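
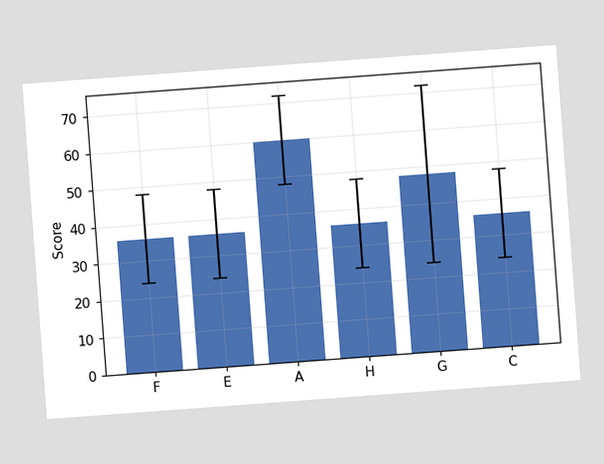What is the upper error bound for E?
The chart is tilted about 4° counter-clockwise. The E bar's upper whisker reaches 48.

48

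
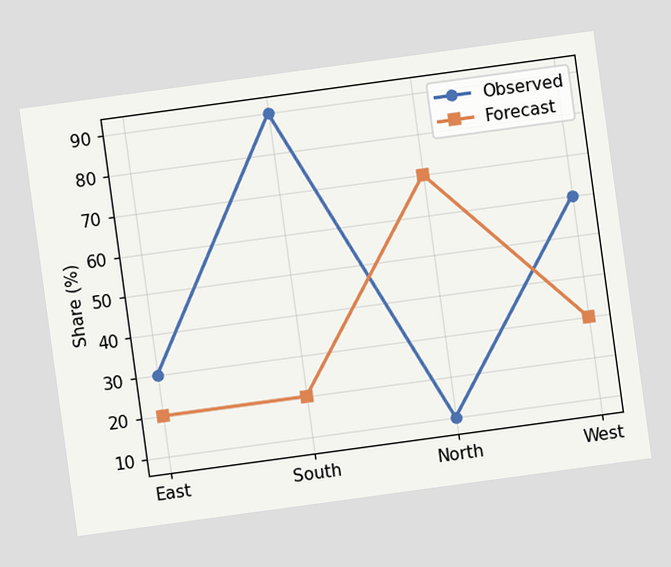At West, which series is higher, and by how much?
The chart is tilted about 8° counter-clockwise. At West, Observed sits above the other line by 30%.

Observed, by 30%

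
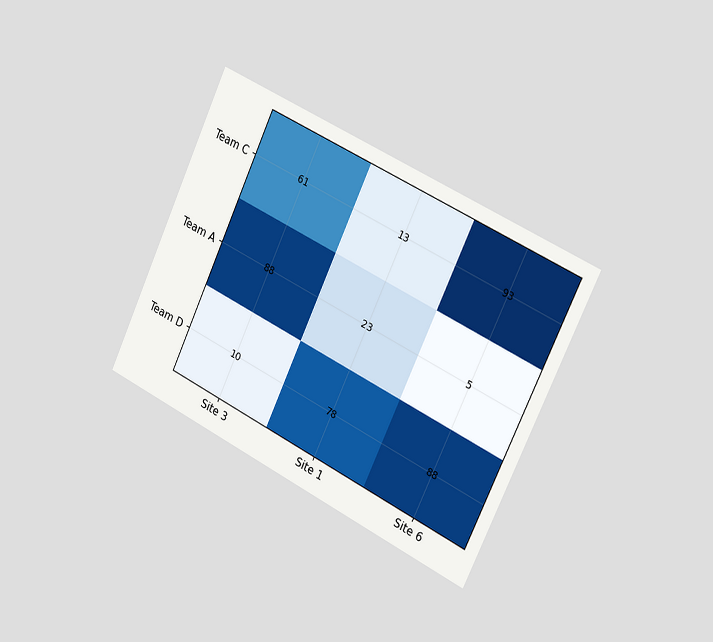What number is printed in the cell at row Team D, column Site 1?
The chart is tilted about 25° clockwise and viewed slightly from the right. The (Team D, Site 1) cell reads 78.

78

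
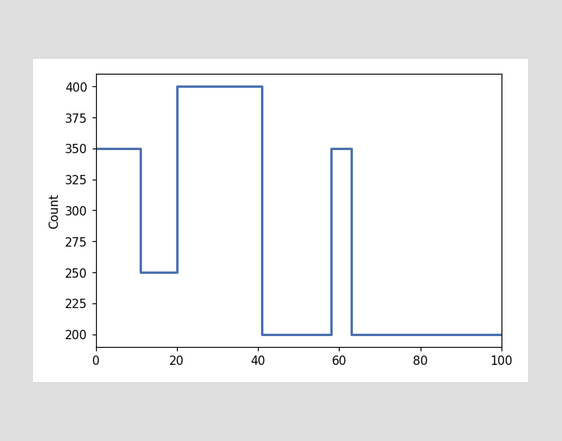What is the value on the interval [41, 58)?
On [41, 58) the step sits at 200.

200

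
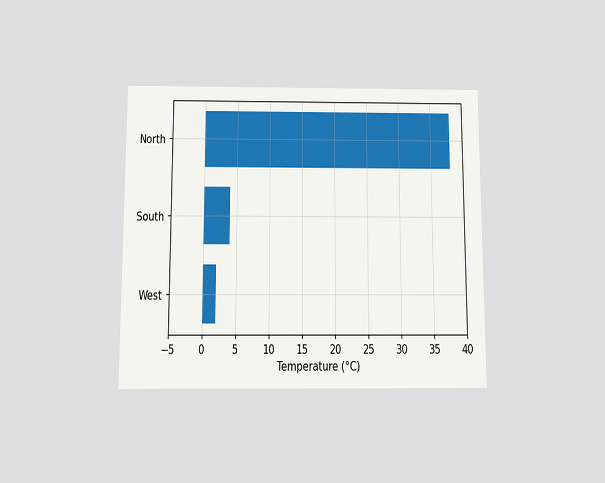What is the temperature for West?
2°C

The chart is viewed slightly from below. Reading along the chart's x-axis, the West bar reaches 2°C.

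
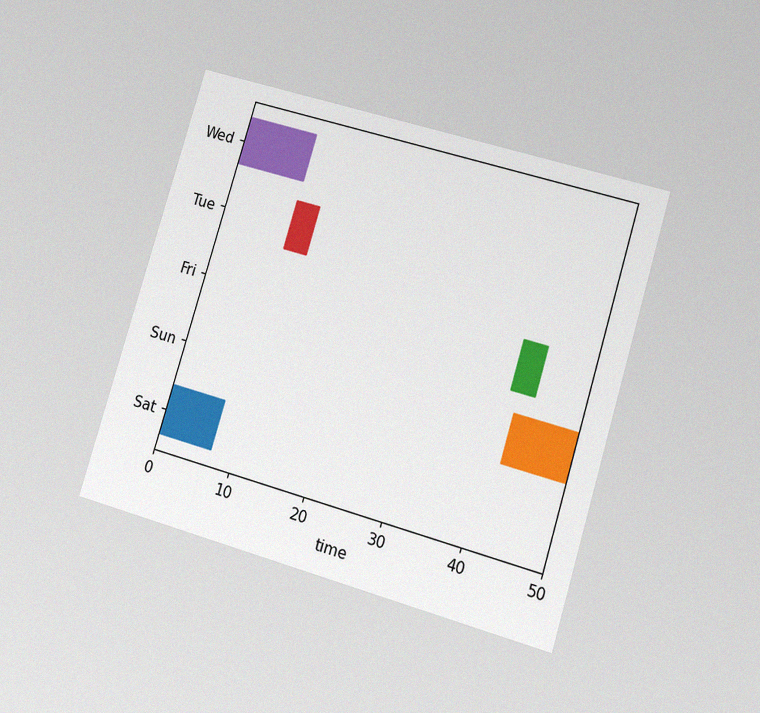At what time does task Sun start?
The chart is tilted about 17° clockwise and viewed at a slight angle, with some photo noise. The Sun bar begins at t=42.

42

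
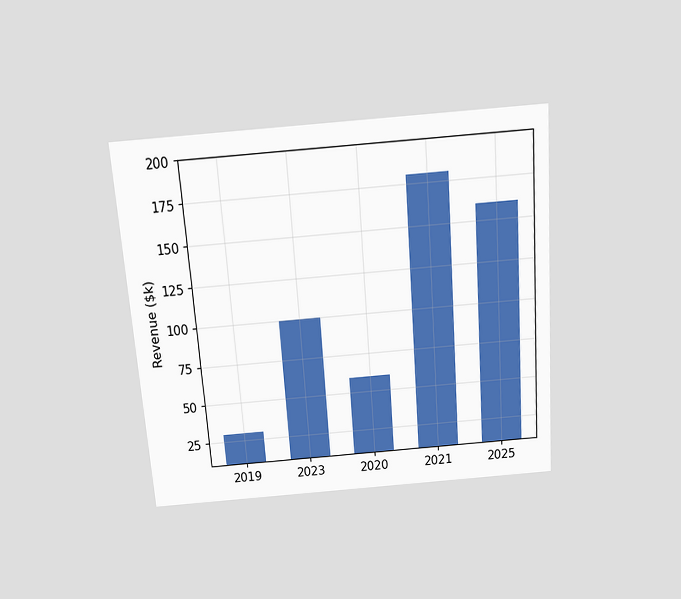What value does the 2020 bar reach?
$60k

The chart is tilted about 4° counter-clockwise and viewed slightly from above. Reading along the chart's y-axis, the 2020 bar reaches $60k.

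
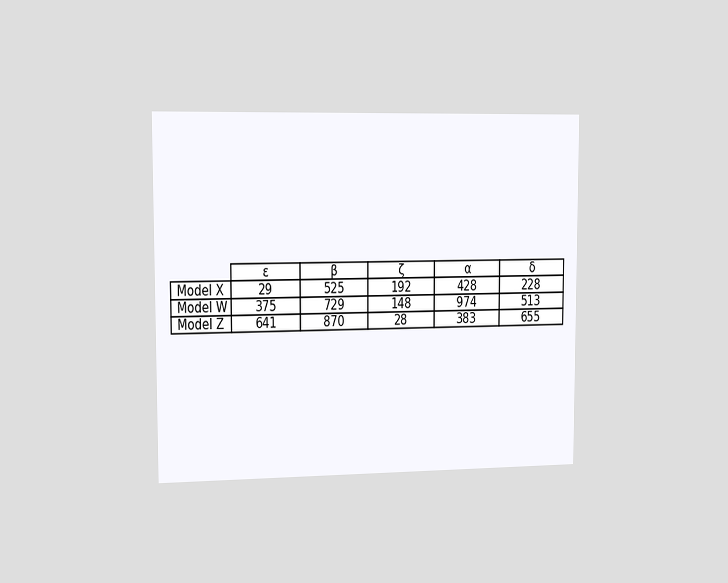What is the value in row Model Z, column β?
The chart is viewed slightly from the left. The (Model Z, β) cell reads 870.

870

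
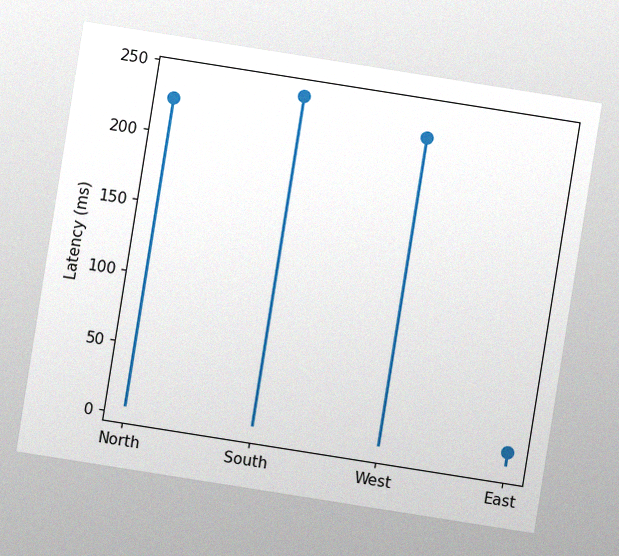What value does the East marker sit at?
15ms

The chart is tilted about 9° clockwise, with some photo noise. The East marker sits at 15ms.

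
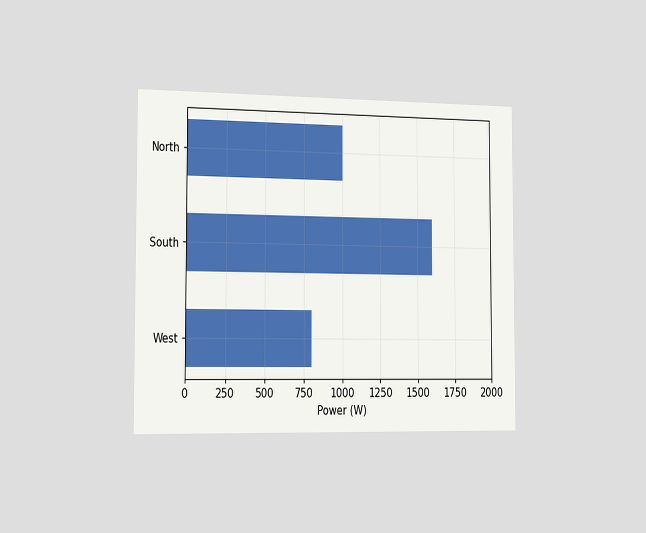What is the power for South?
1600W

The chart is viewed slightly from the left. Reading along the chart's x-axis, the South bar reaches 1600W.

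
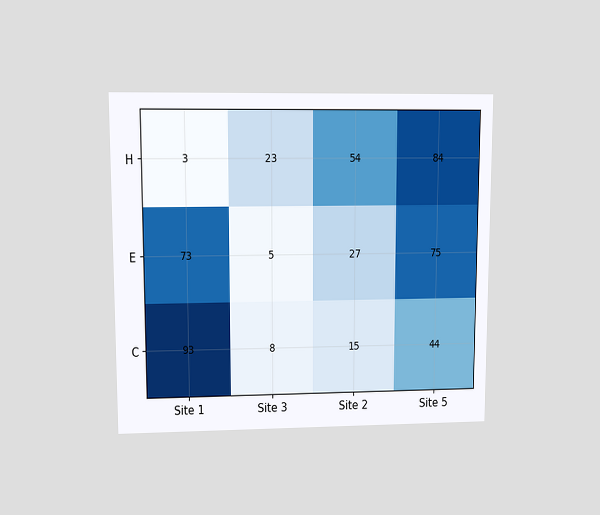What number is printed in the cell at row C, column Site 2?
15

The chart is viewed at a slight angle. The (C, Site 2) cell reads 15.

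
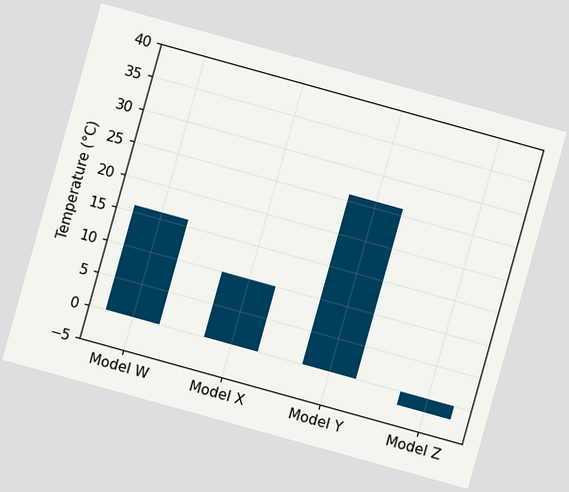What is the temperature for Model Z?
-2°C

The chart is tilted about 16° clockwise. Reading along the chart's y-axis, the Model Z bar reaches -2°C.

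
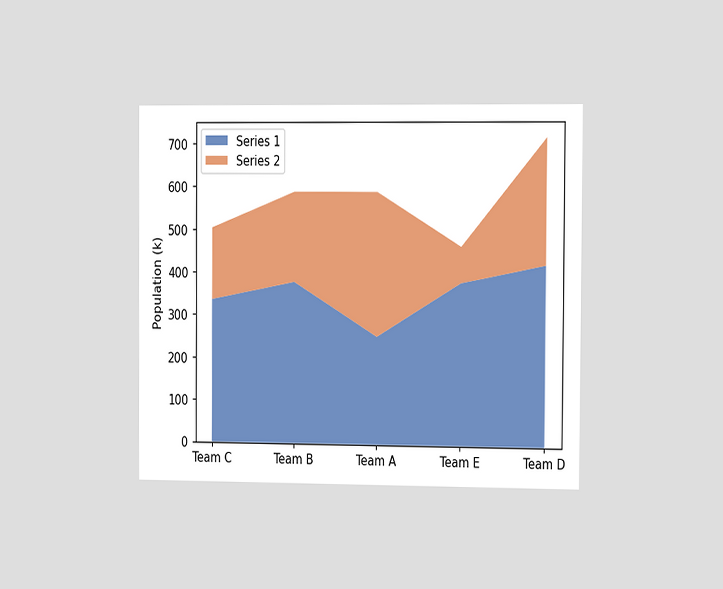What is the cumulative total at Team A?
The chart is viewed slightly from the right. The stacked total at Team A reaches 588k.

588k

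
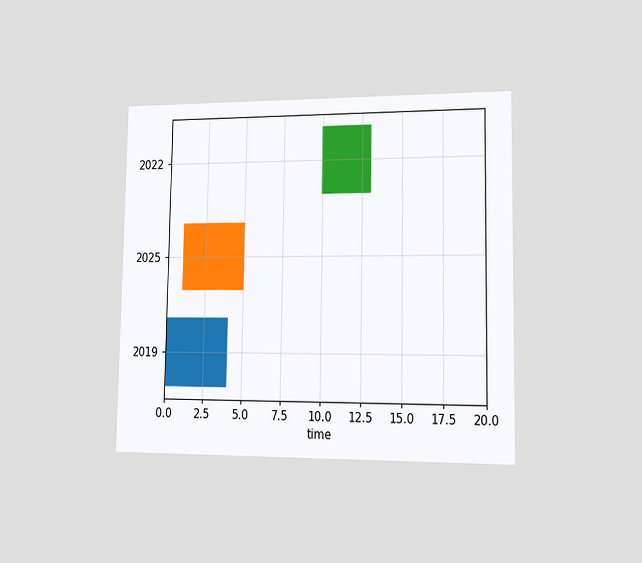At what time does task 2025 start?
1

The chart is viewed slightly from the right. The 2025 bar begins at t=1.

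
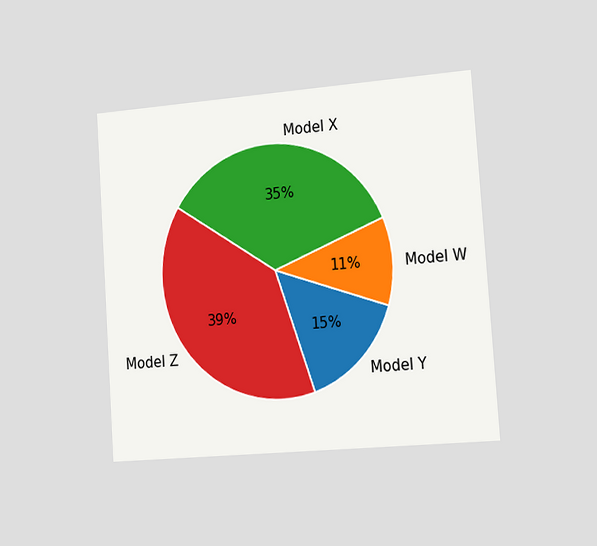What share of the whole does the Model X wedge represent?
The chart is tilted about 4° counter-clockwise and viewed slightly from the right. The Model X slice takes up 35% of the pie.

35%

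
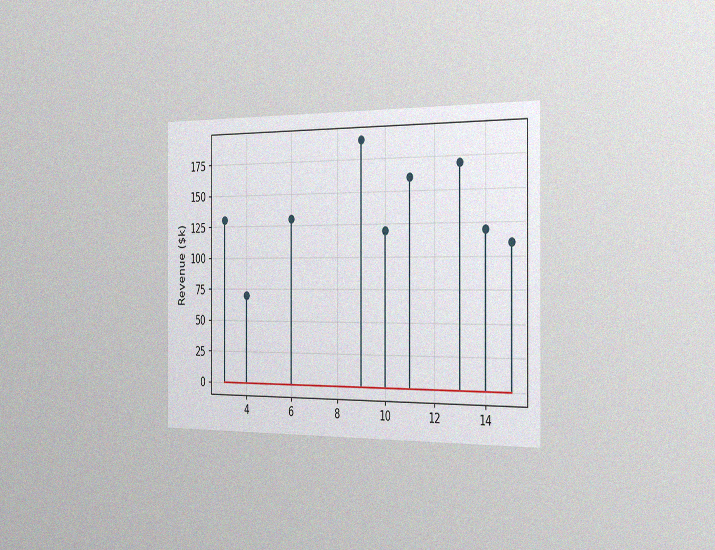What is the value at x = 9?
$190k

The chart is viewed slightly from the right, with some photo noise. The stem at x=9 reaches $190k.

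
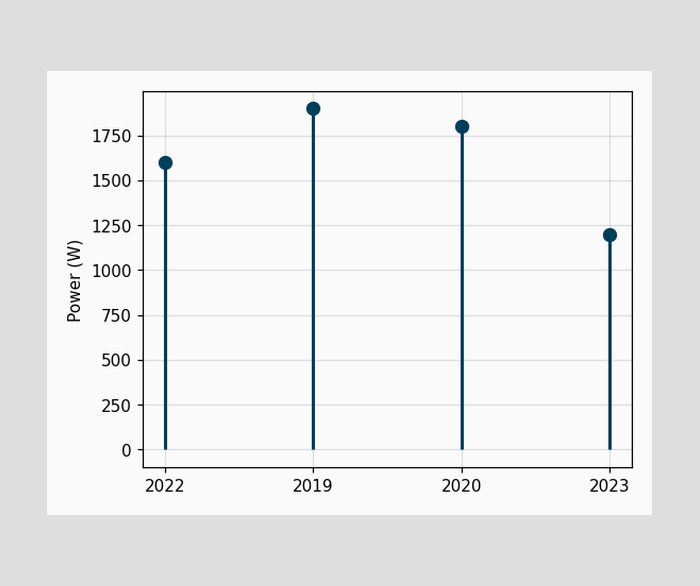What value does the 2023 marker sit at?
The 2023 marker sits at 1200W.

1200W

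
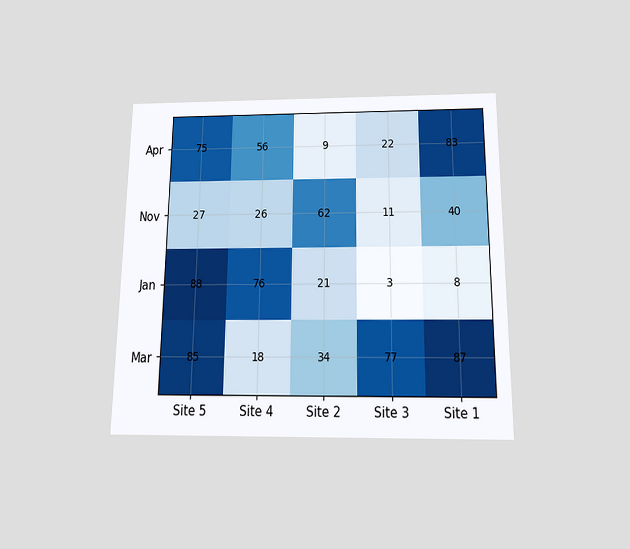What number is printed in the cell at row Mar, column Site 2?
34

The chart is viewed slightly from below. The (Mar, Site 2) cell reads 34.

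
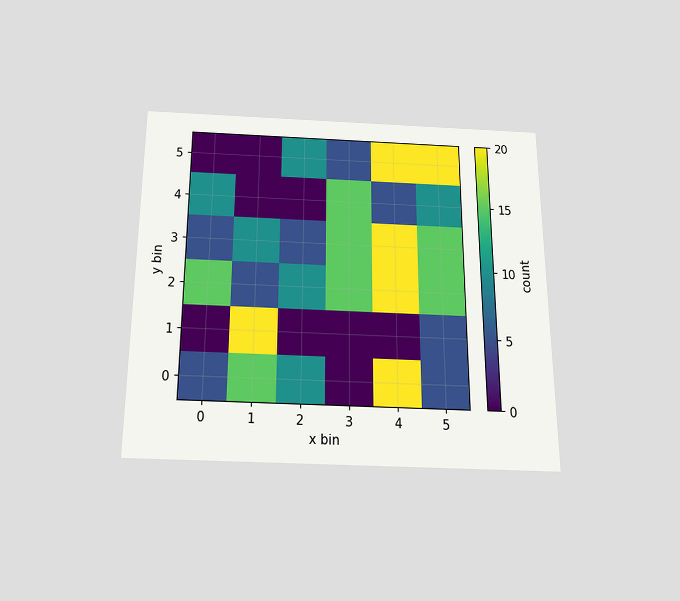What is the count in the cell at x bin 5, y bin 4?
The chart is viewed slightly from below. Matching the cell (5, 4) against the colorbar gives 10.

10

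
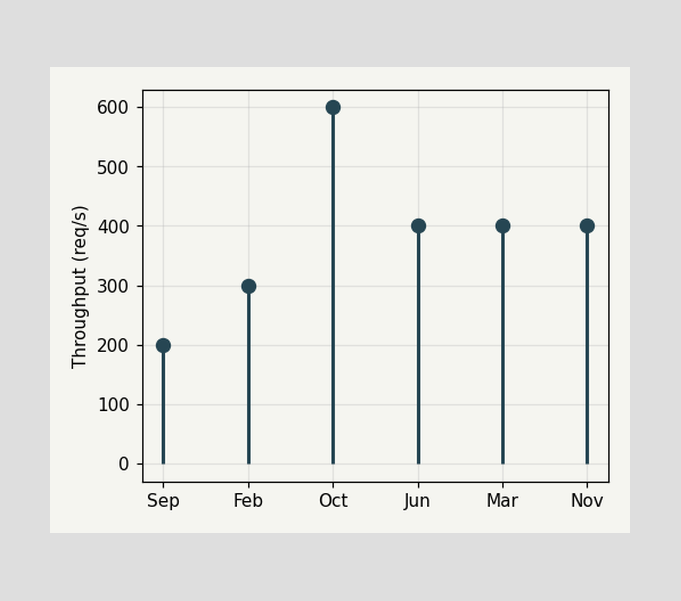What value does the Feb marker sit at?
The Feb marker sits at 300req/s.

300req/s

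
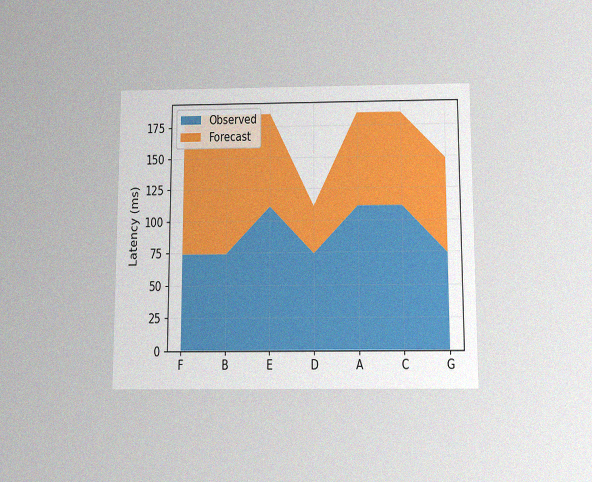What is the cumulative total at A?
185ms

The chart is viewed slightly from below, with some photo noise. The stacked total at A reaches 185ms.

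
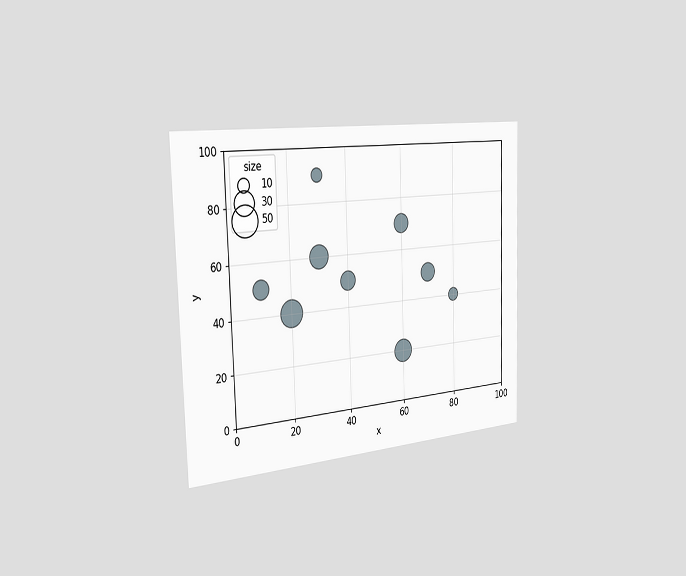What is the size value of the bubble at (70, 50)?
20

The chart is viewed slightly from the left. Matching the bubble at (70, 50) against the size legend gives 20.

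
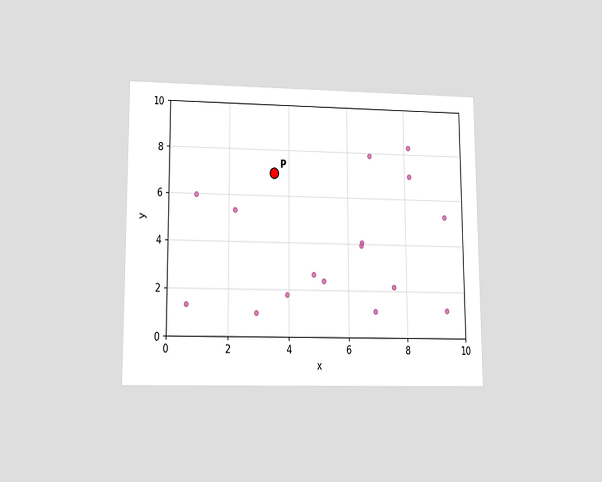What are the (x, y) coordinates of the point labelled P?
(3.5, 7)

The chart is viewed at a slight angle. Following the gridlines from P to each axis, P sits at (3.5, 7).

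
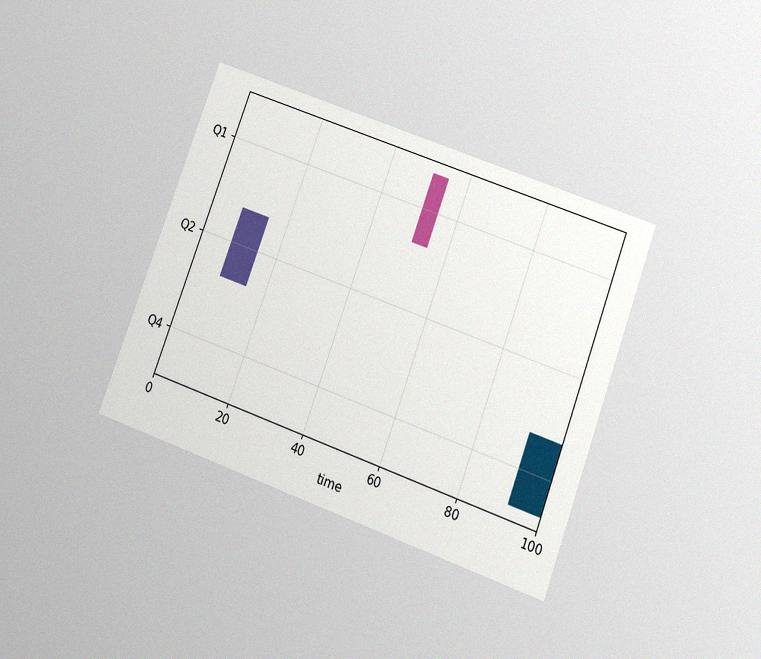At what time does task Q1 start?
The chart is tilted about 20° clockwise and viewed slightly from below, with some photo noise. The Q1 bar begins at t=51.

51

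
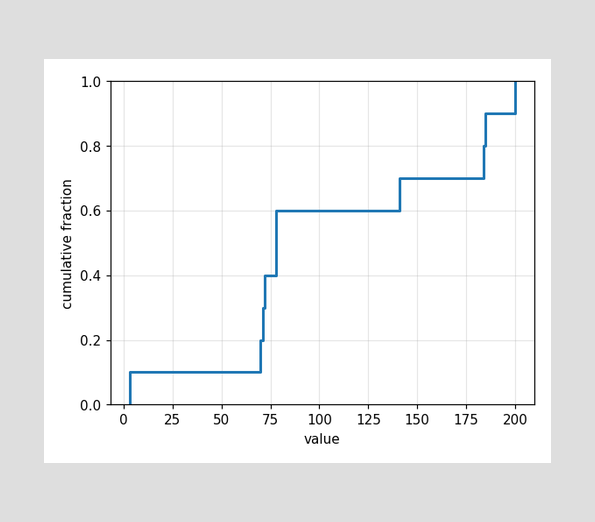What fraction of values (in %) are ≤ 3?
At x=3 the ECDF step is at 10%.

10%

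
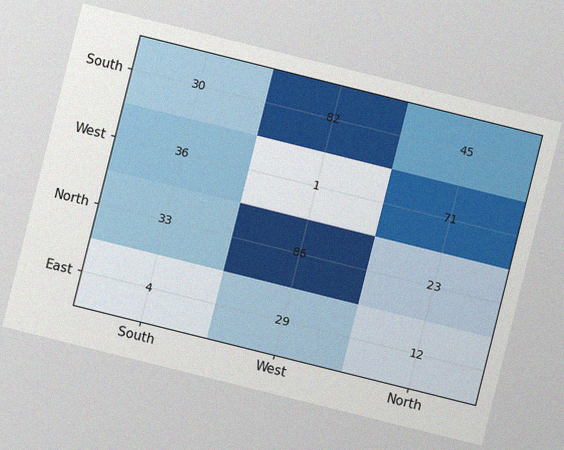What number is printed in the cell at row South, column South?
The chart is tilted about 14° clockwise, with some photo noise. The (South, South) cell reads 30.

30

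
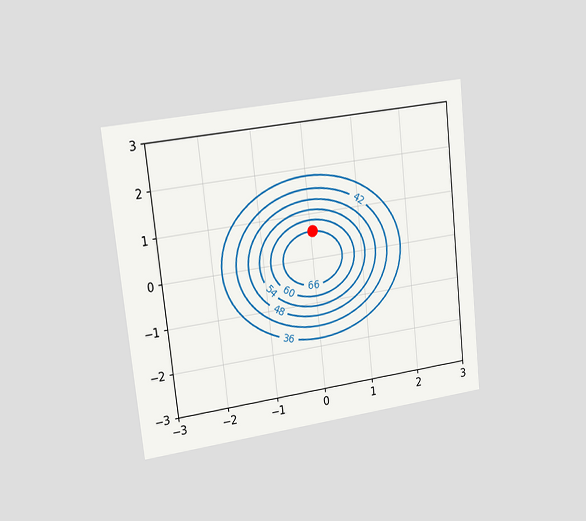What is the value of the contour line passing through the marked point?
66

The chart is tilted about 6° counter-clockwise and viewed slightly from the left. The marked point sits on the contour labelled 66.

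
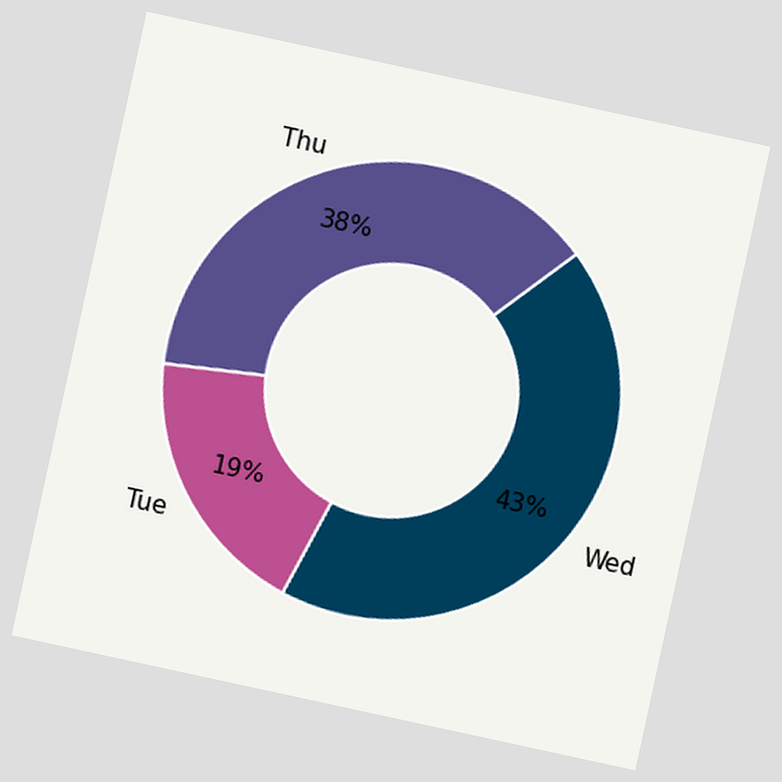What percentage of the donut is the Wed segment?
43%

The chart is tilted about 12° clockwise. The Wed segment takes up 43% of the ring.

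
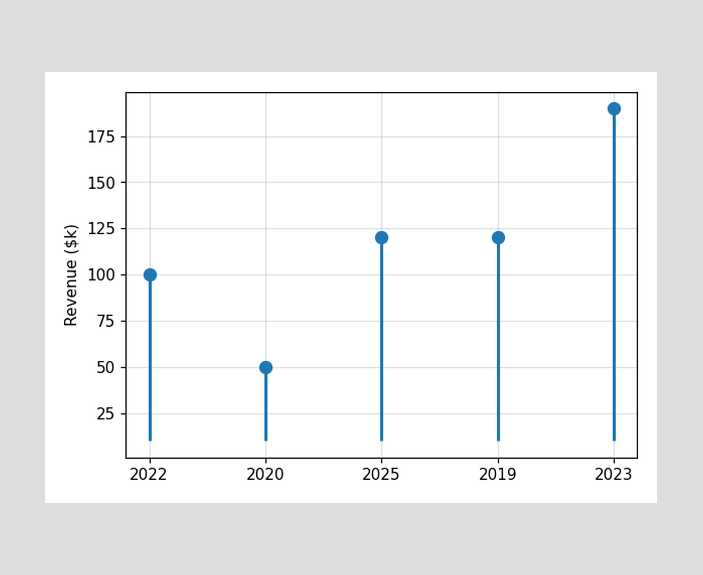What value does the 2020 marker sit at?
The 2020 marker sits at $50k.

$50k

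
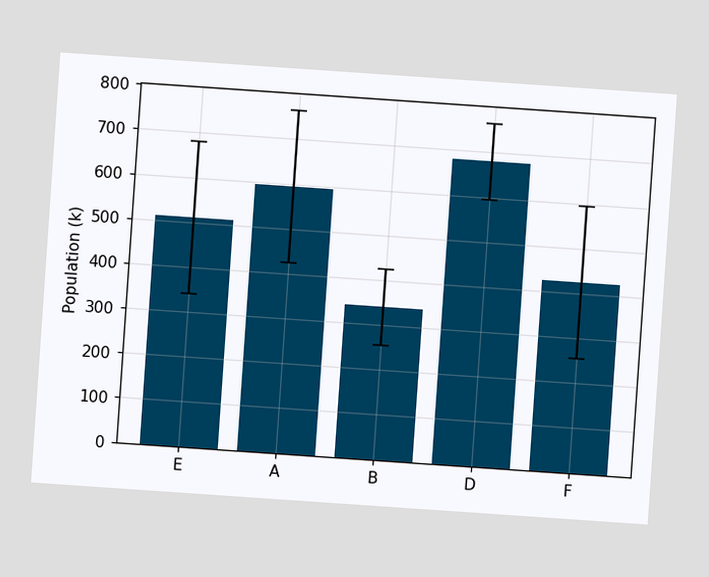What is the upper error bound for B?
425k

The chart is tilted about 4° clockwise. The B bar's upper whisker reaches 425k.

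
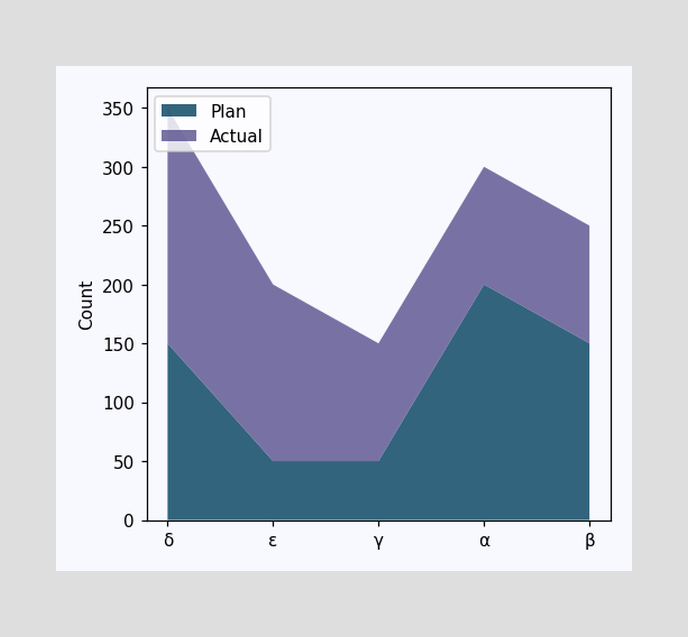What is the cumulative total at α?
The stacked total at α reaches 300.

300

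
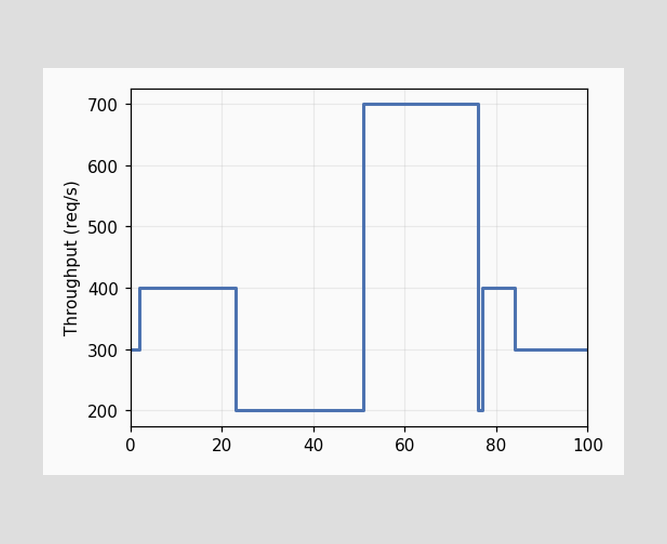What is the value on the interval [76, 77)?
On [76, 77) the step sits at 200req/s.

200req/s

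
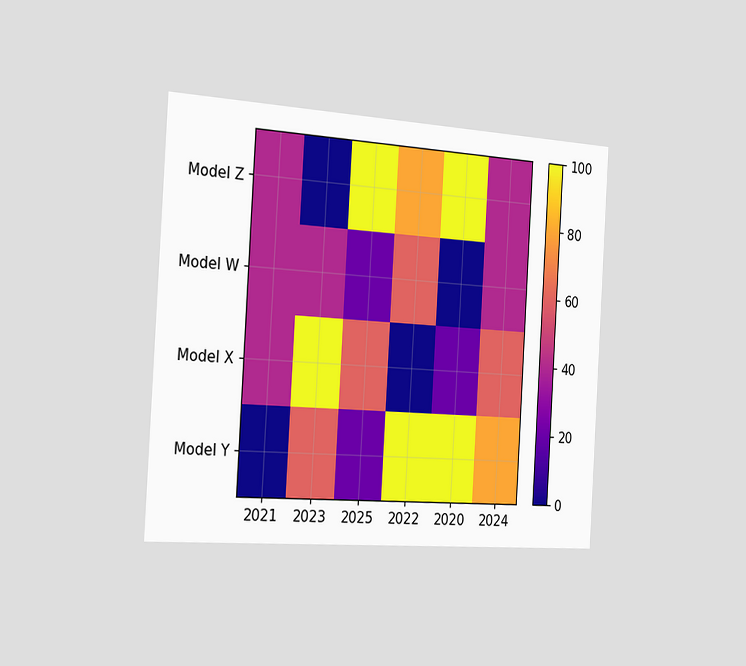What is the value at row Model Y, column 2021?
0

The chart is tilted about 3° clockwise and viewed slightly from the left. Matching cell (Model Y, 2021) against the colorbar gives 0.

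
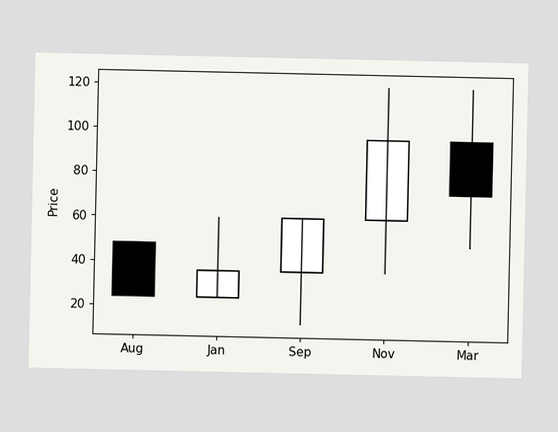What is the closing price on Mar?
72

The Mar candle closes at 72.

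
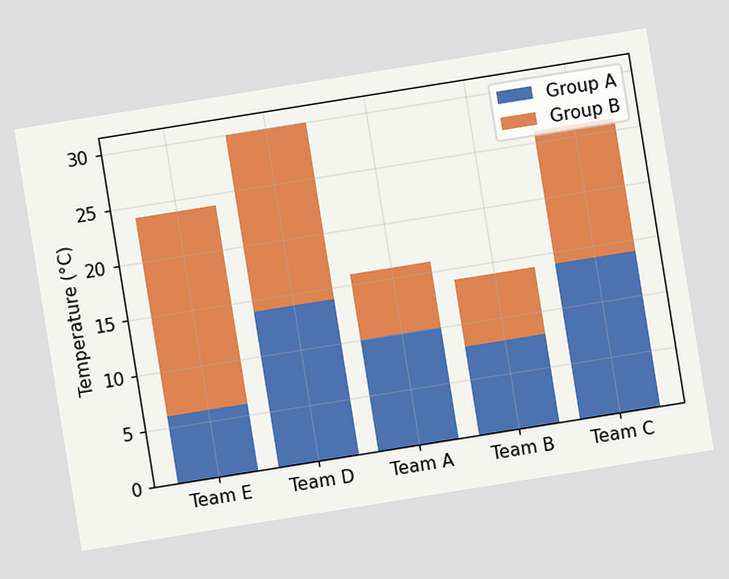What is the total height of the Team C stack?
26°C

The chart is tilted about 9° counter-clockwise. The Team C stack's top reaches 26°C on the y-axis.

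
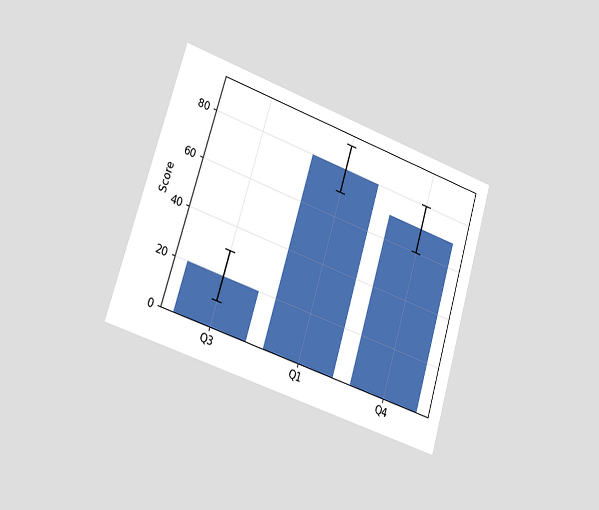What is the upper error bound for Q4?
80

The chart is tilted about 17° clockwise and viewed slightly from the left. The Q4 bar's upper whisker reaches 80.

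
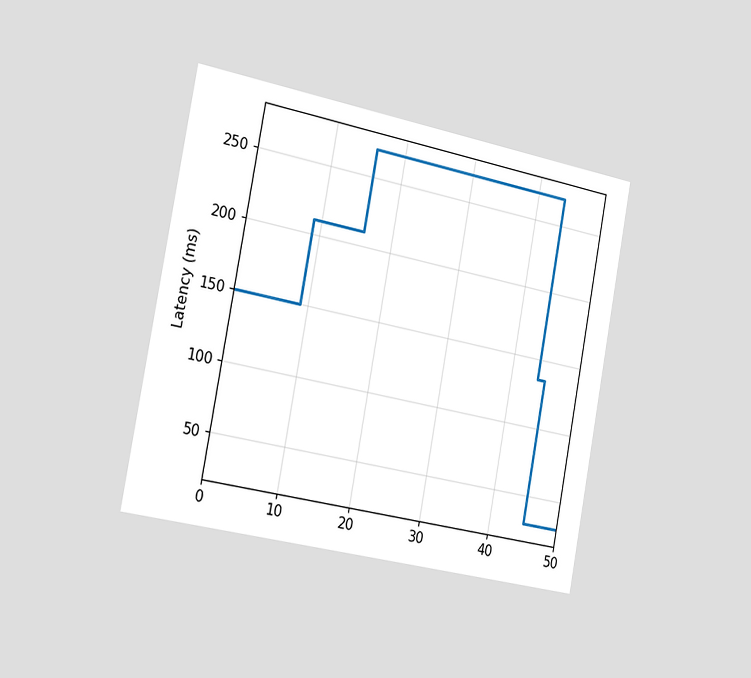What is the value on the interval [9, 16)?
210ms

The chart is tilted about 11° clockwise and viewed slightly from the left. On [9, 16) the step sits at 210ms.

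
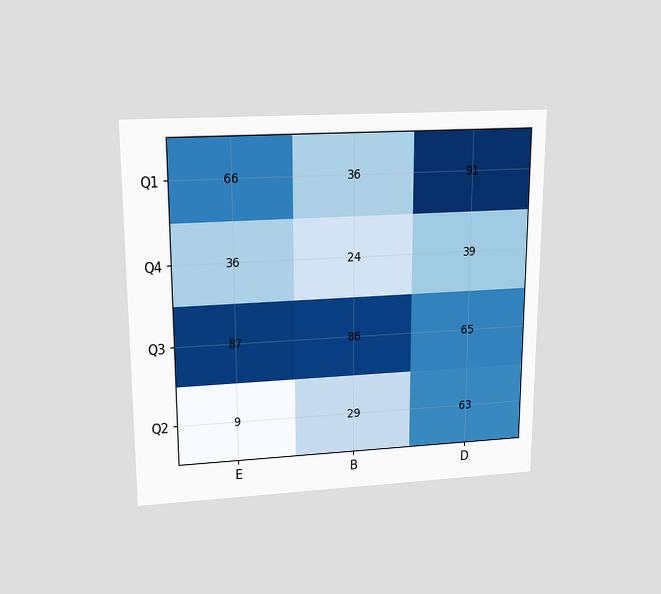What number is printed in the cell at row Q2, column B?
The chart is viewed slightly from above. The (Q2, B) cell reads 29.

29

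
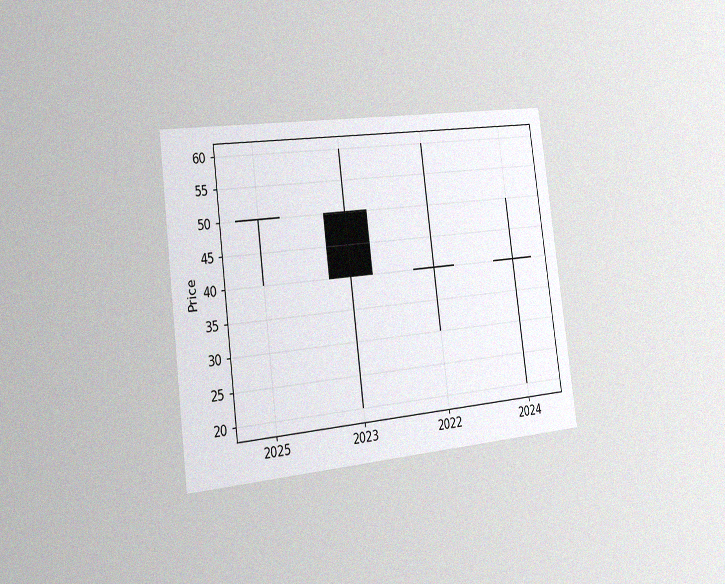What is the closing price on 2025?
50

The chart is tilted about 7° counter-clockwise and viewed slightly from the left, with some photo noise. The 2025 candle closes at 50.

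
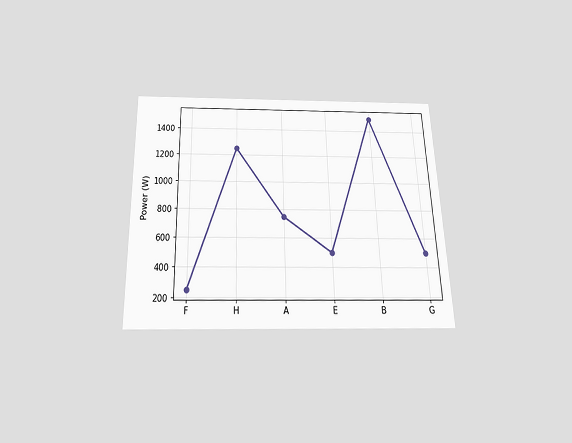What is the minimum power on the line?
250W

The chart is viewed slightly from below. The lowest point is at F, and reading across to the y-axis gives 250W.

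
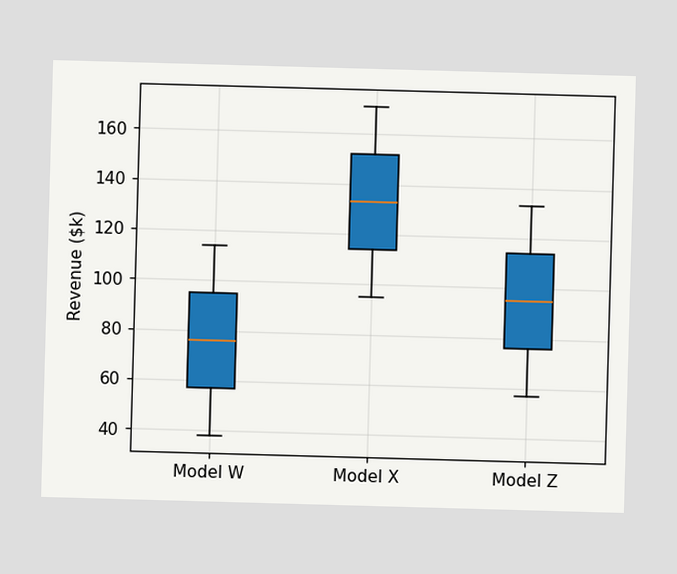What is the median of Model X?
The median line in the Model X box sits at $133k.

$133k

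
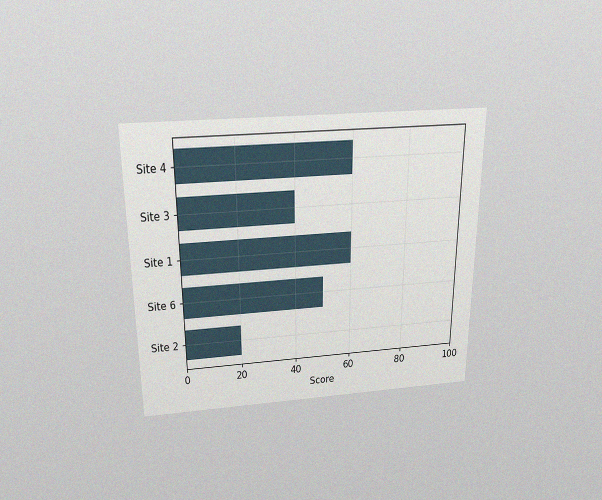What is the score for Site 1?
60

The chart is viewed slightly from above, with some photo noise. Reading along the chart's x-axis, the Site 1 bar reaches 60.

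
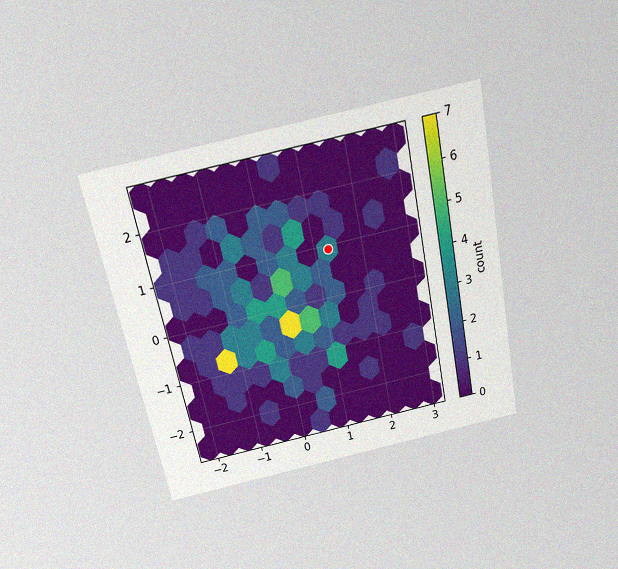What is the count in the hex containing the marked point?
The chart is tilted about 11° counter-clockwise and viewed slightly from above, with some photo noise. The marked hex reads 3 on the colorbar.

3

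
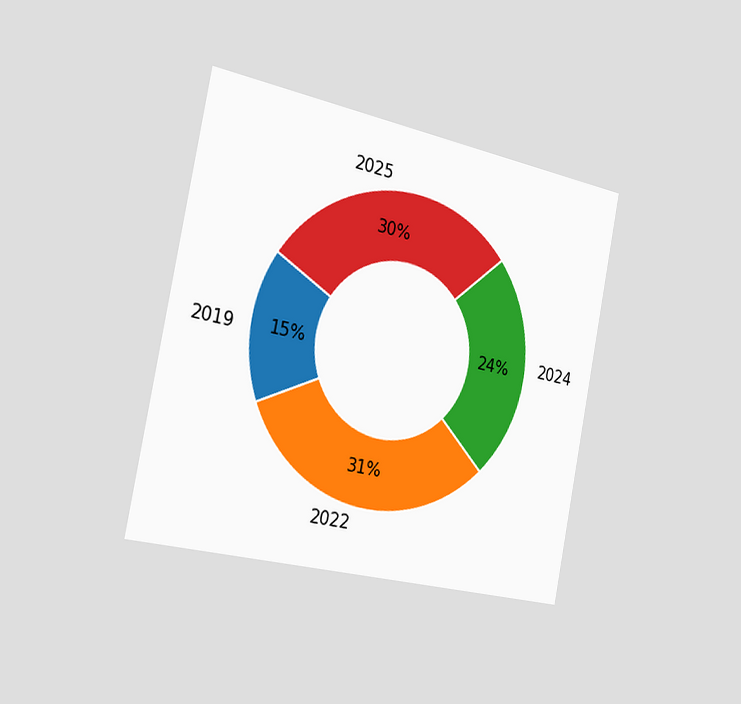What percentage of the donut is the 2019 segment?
15%

The chart is tilted about 11° clockwise and viewed slightly from the left. The 2019 segment takes up 15% of the ring.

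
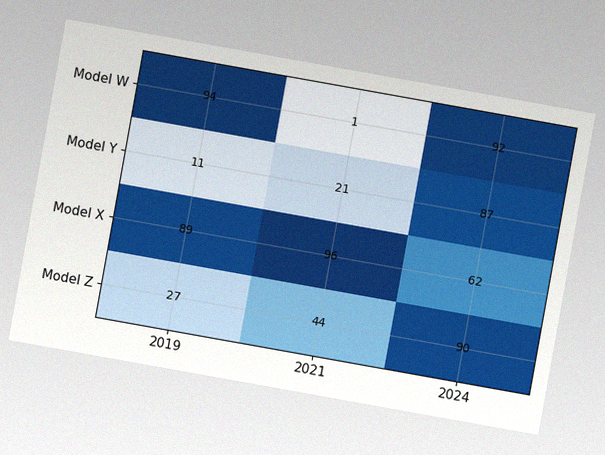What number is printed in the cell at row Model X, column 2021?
96

The chart is tilted about 10° clockwise, with some photo noise. The (Model X, 2021) cell reads 96.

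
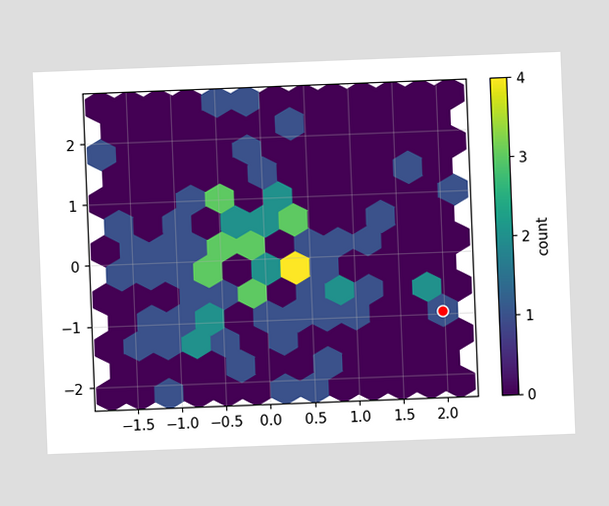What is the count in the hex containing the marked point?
1

The chart is tilted about 2° counter-clockwise. The marked hex reads 1 on the colorbar.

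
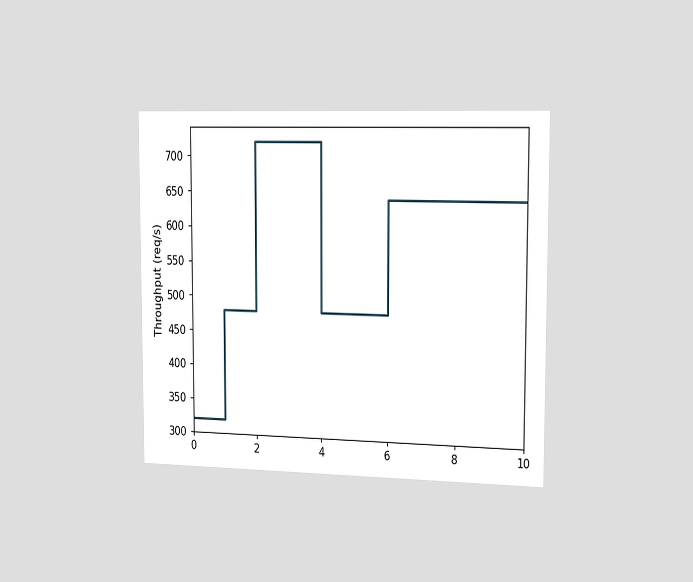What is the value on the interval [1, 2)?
480req/s

The chart is viewed slightly from the right. On [1, 2) the step sits at 480req/s.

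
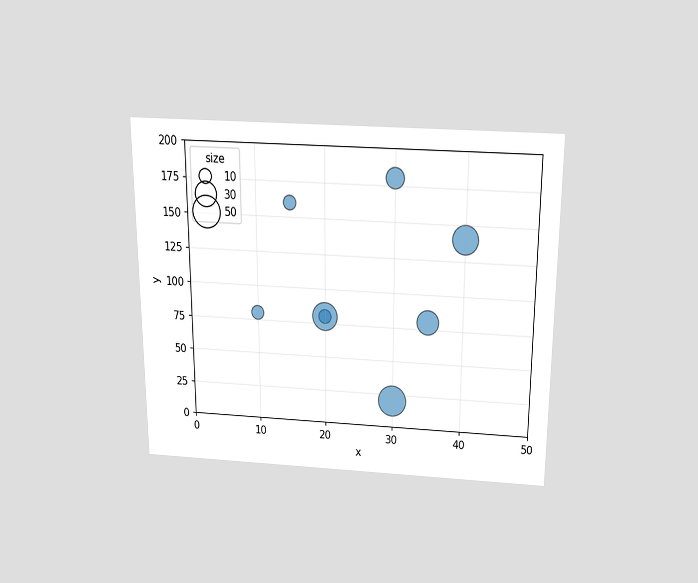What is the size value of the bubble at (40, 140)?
The chart is viewed slightly from above. Matching the bubble at (40, 140) against the size legend gives 40.

40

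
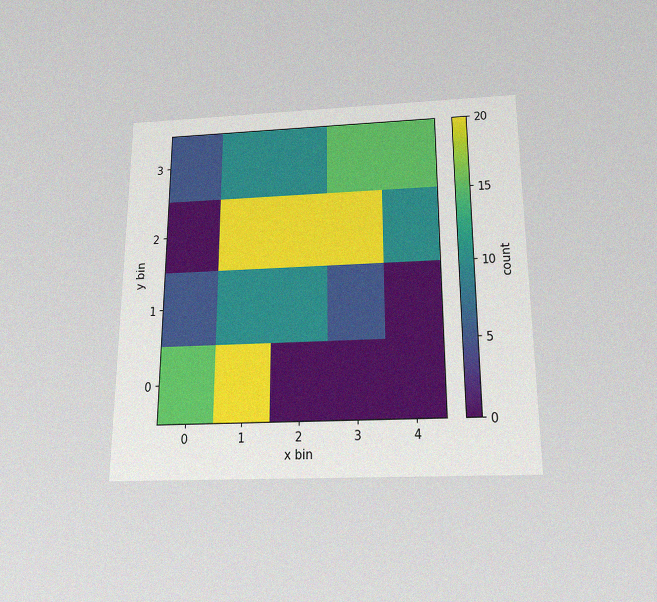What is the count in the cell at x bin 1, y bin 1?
10

The chart is viewed slightly from below, with some photo noise. Matching the cell (1, 1) against the colorbar gives 10.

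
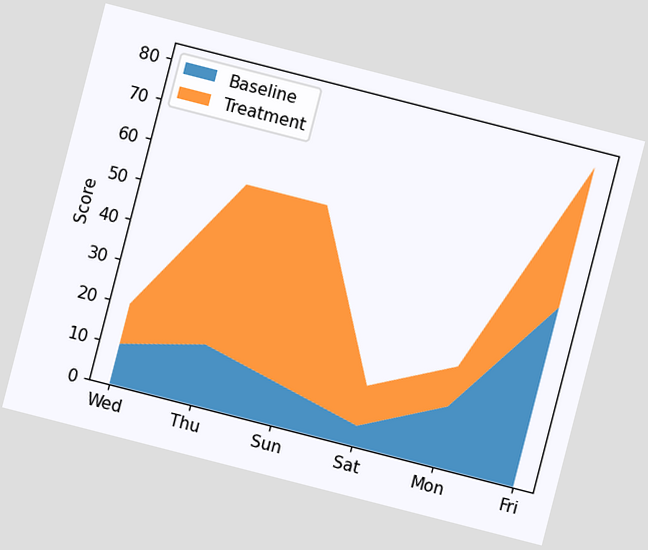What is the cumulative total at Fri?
The chart is tilted about 14° clockwise. The stacked total at Fri reaches 80.

80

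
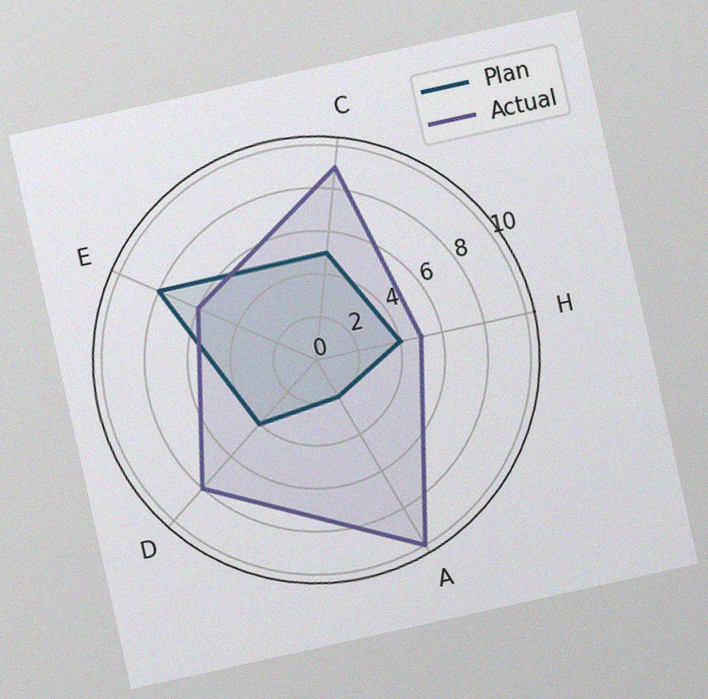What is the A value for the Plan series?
The chart is tilted about 12° counter-clockwise, with some photo noise. On the A axis, Plan reaches 2.

2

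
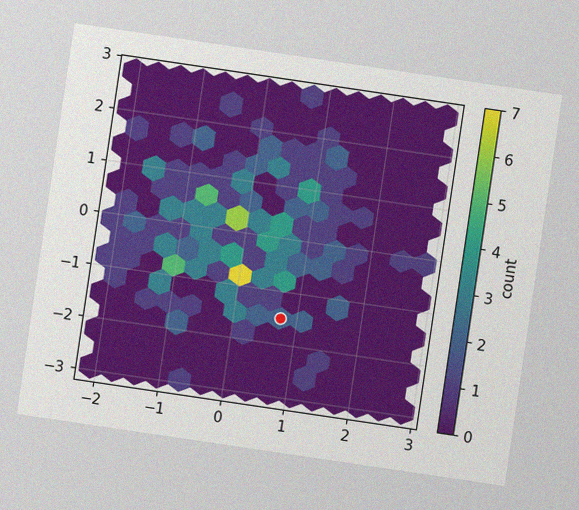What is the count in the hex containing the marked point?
2

The chart is tilted about 8° clockwise, with some photo noise. The marked hex reads 2 on the colorbar.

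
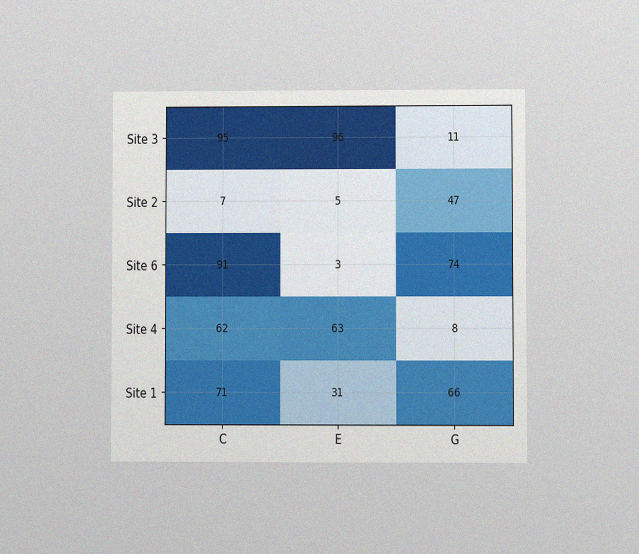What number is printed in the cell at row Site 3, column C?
95

The chart is viewed at a slight angle, with some photo noise. The (Site 3, C) cell reads 95.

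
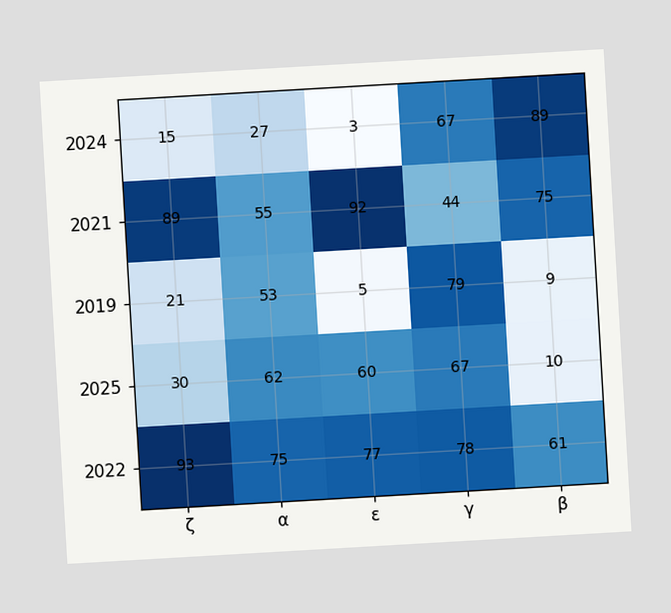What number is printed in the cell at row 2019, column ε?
5

The chart is tilted about 3° counter-clockwise. The (2019, ε) cell reads 5.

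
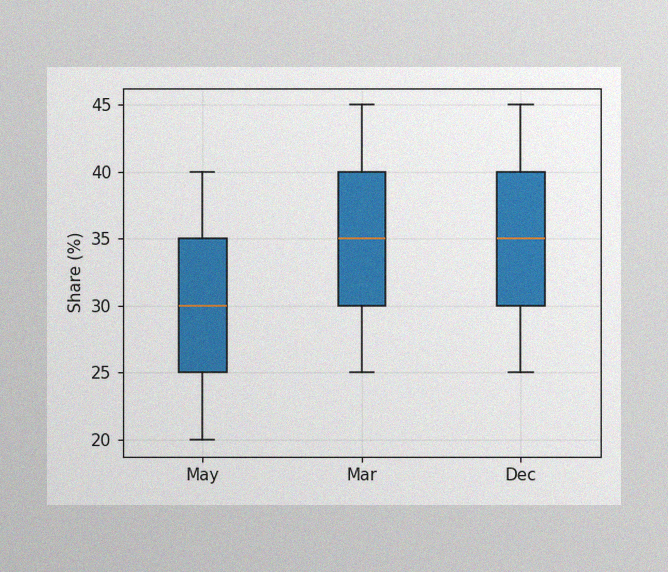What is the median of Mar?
35%

The image has some photo noise and uneven lighting. The median line in the Mar box sits at 35%.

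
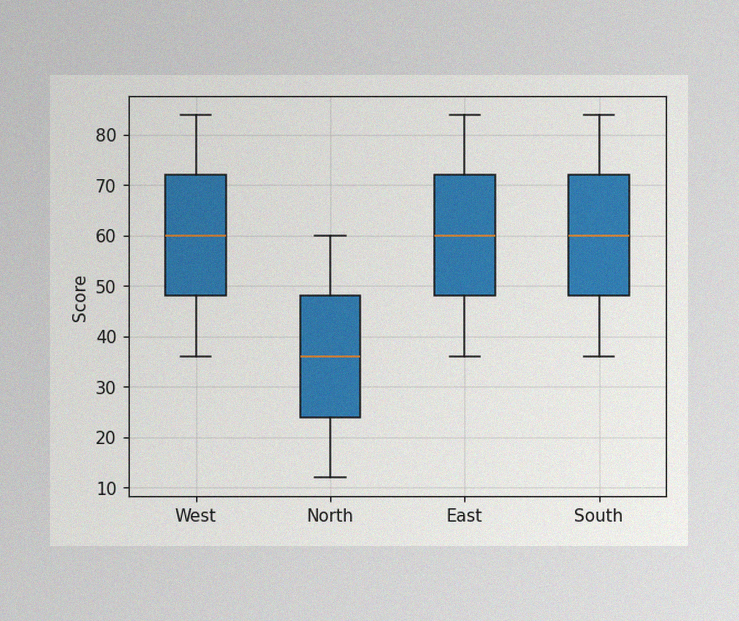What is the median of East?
The image has some photo noise and uneven lighting. The median line in the East box sits at 60.

60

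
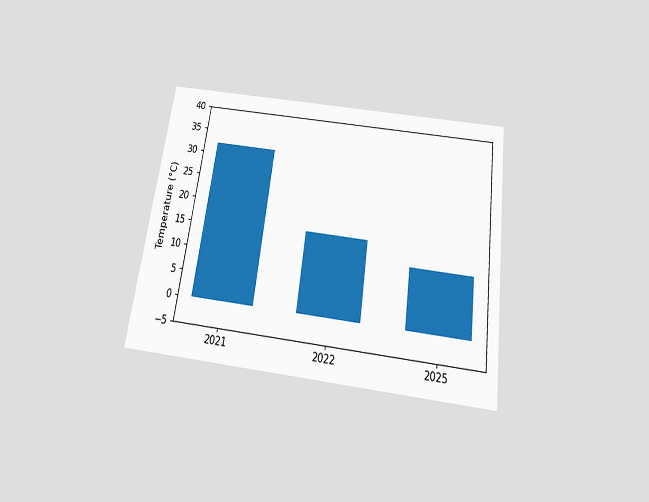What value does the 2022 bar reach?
16°C

The chart is tilted about 8° clockwise and viewed slightly from below. Reading along the chart's y-axis, the 2022 bar reaches 16°C.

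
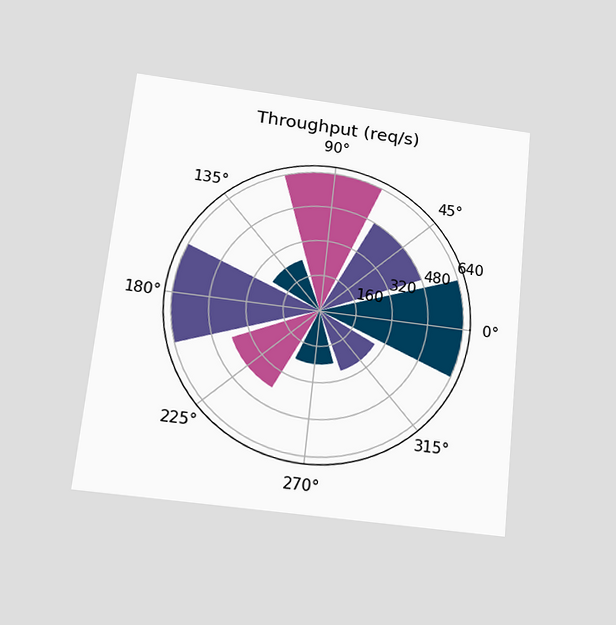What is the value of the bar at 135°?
240req/s

The chart is tilted about 6° clockwise and viewed slightly from below. The bar at 135° reaches 240req/s on the radial axis.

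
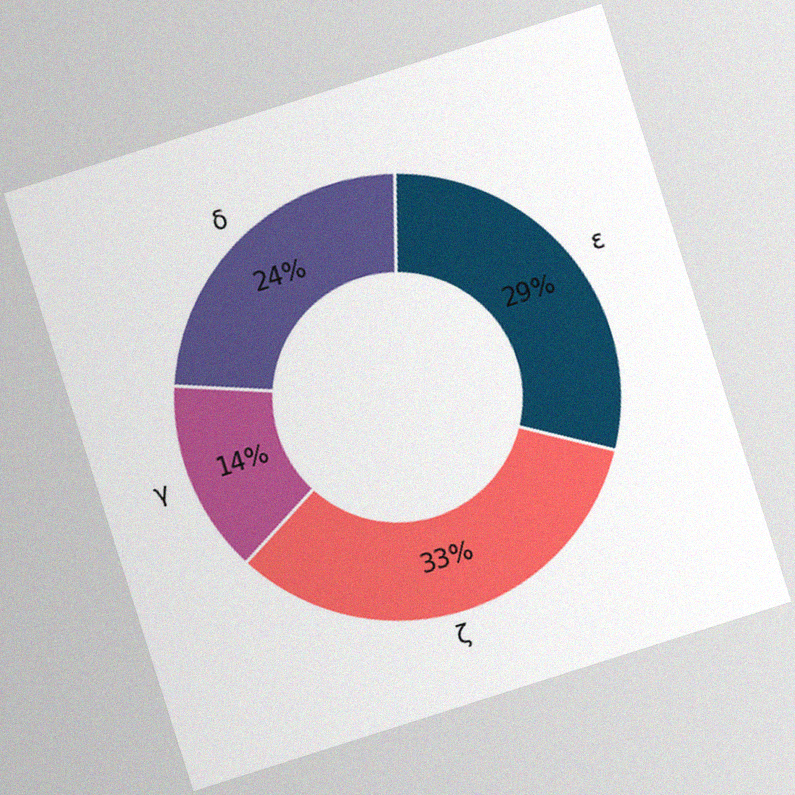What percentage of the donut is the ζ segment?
The chart is tilted about 18° counter-clockwise, with some photo noise. The ζ segment takes up 33% of the ring.

33%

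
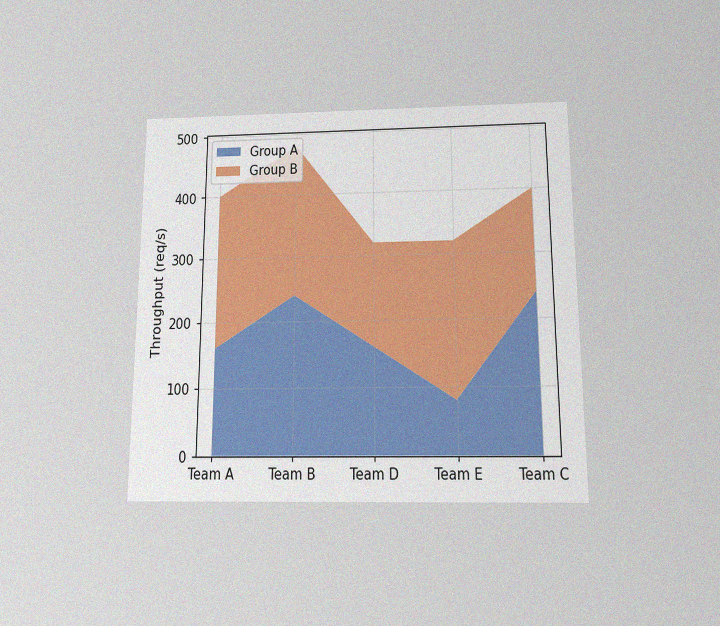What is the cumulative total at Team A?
The chart is viewed slightly from below, with some photo noise. The stacked total at Team A reaches 400req/s.

400req/s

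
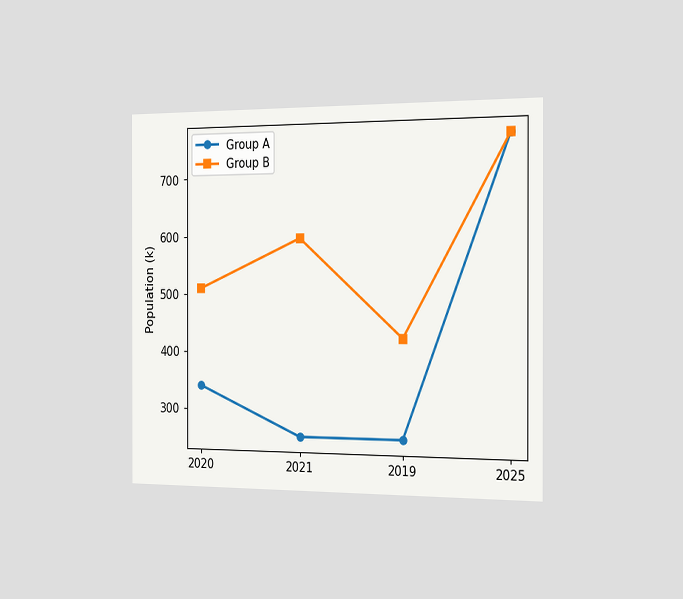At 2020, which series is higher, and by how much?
Group B, by 170k

The chart is viewed slightly from the right. At 2020, Group B sits above the other line by 170k.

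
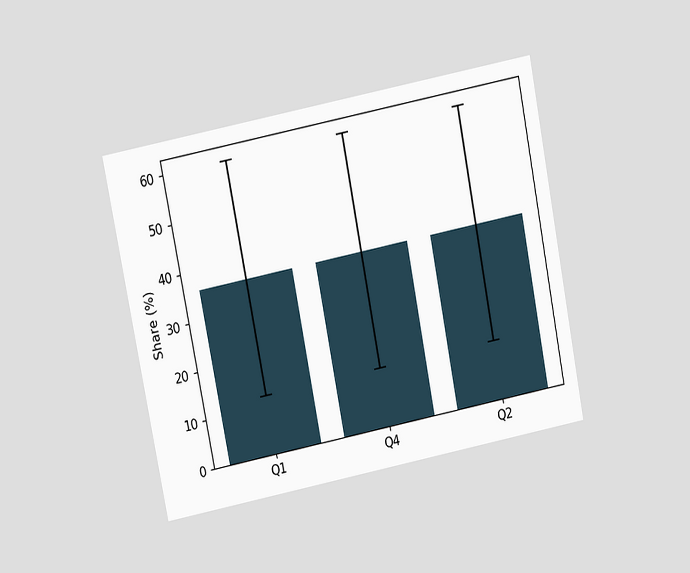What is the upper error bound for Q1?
60%

The chart is tilted about 11° counter-clockwise and viewed slightly from above. The Q1 bar's upper whisker reaches 60%.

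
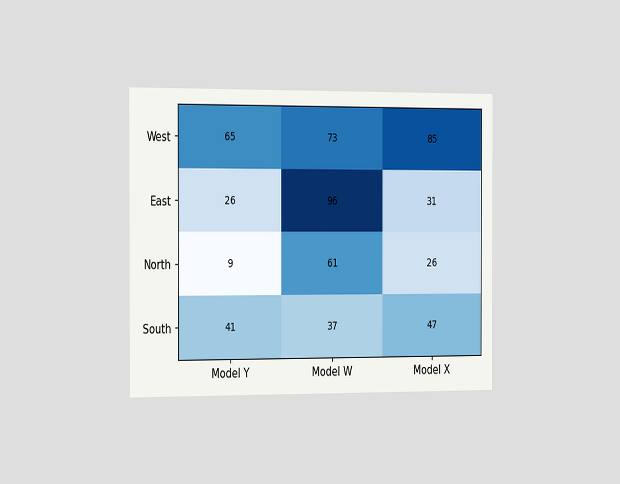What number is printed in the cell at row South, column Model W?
37

The chart is viewed slightly from the left. The (South, Model W) cell reads 37.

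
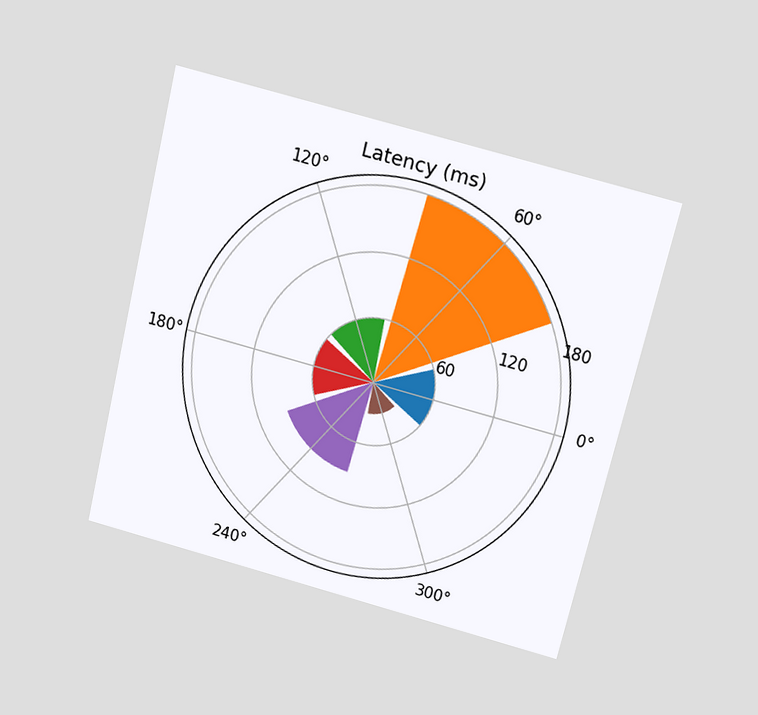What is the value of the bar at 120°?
60ms

The chart is tilted about 14° clockwise and viewed slightly from above. The bar at 120° reaches 60ms on the radial axis.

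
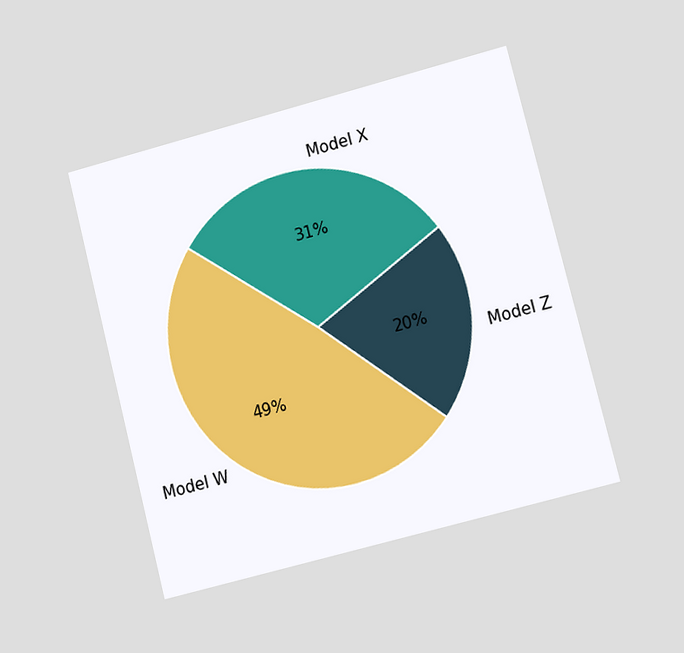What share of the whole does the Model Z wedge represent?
The chart is tilted about 14° counter-clockwise and viewed at a slight angle. The Model Z slice takes up 20% of the pie.

20%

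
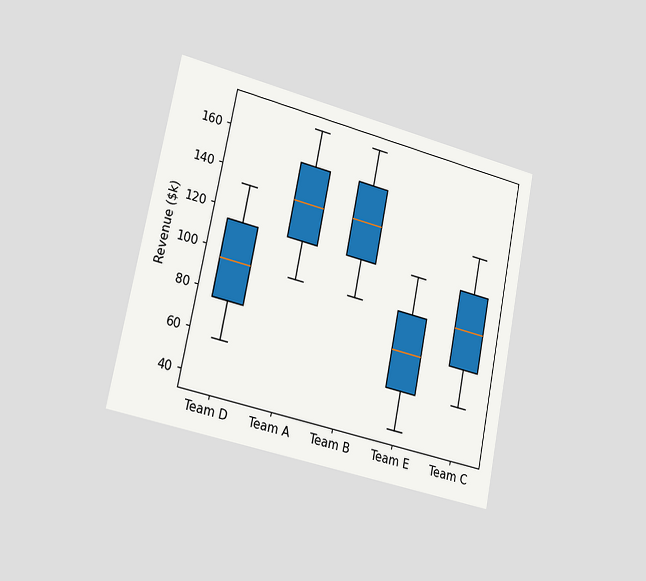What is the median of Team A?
$133k

The chart is tilted about 11° clockwise and viewed slightly from the left. The median line in the Team A box sits at $133k.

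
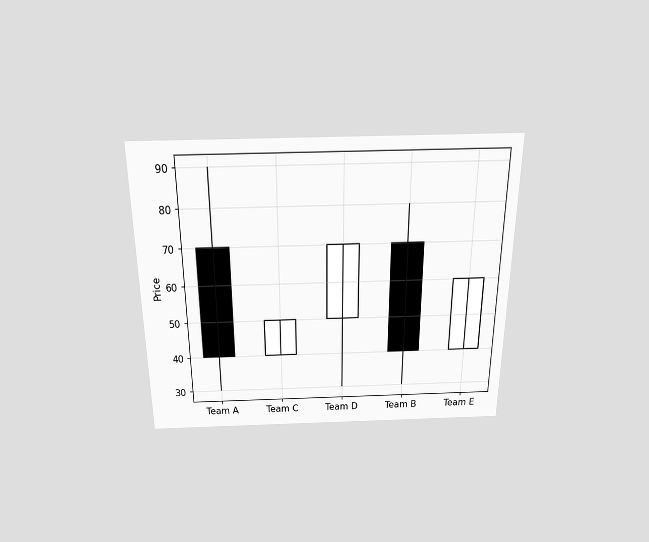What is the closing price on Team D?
The chart is viewed slightly from above. The Team D candle closes at 70.

70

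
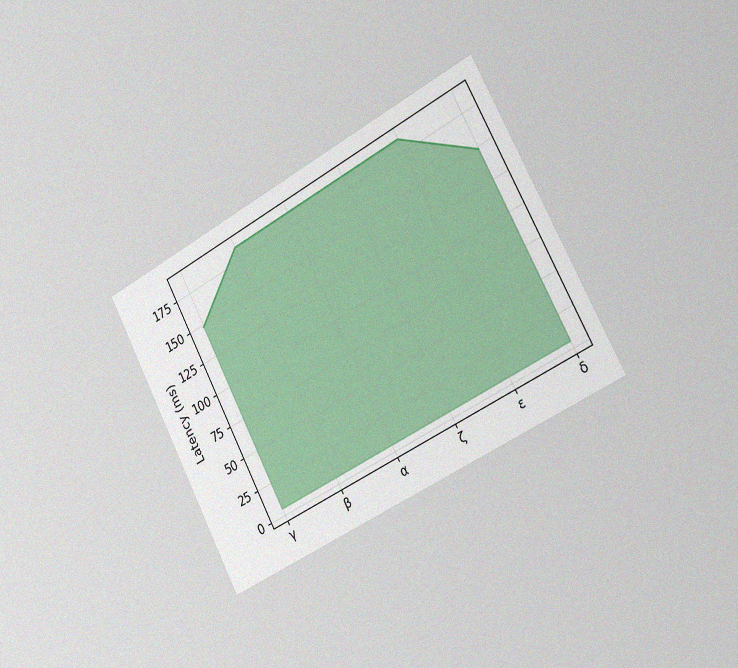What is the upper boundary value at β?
185ms

The chart is tilted about 28° counter-clockwise and viewed slightly from the right, with some photo noise. At β the upper boundary is at 185ms.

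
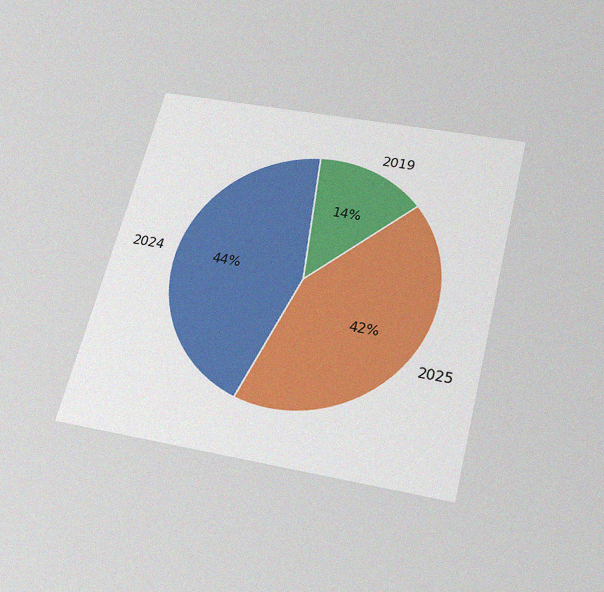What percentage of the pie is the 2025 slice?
The chart is tilted about 14° clockwise and viewed slightly from below, with some photo noise. The 2025 slice takes up 42% of the pie.

42%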